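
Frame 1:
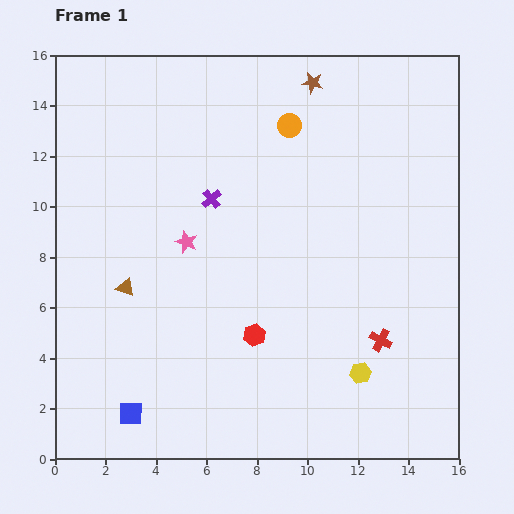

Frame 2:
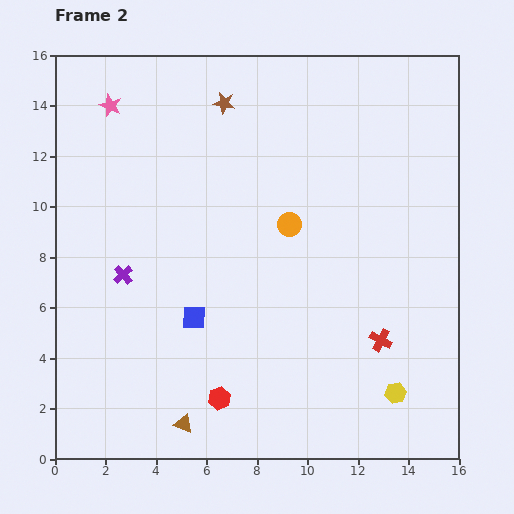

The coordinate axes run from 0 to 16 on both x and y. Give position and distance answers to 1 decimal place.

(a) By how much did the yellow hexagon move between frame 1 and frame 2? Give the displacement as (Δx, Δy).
(1.4, -0.8)

The yellow hexagon was at (12.1, 3.4) in frame 1 and (13.5, 2.6) in frame 2.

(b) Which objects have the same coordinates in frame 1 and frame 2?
the red cross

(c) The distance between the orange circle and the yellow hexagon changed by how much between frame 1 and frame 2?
-2.3

Distance in frame 1: 10.2. Distance in frame 2: 7.9.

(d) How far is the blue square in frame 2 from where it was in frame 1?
4.5

The blue square moved from (3.0, 1.8) to (5.5, 5.6), a distance of √(2.5² + 3.8²) ≈ 4.5.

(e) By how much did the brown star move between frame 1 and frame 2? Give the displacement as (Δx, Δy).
(-3.5, -0.8)

The brown star was at (10.2, 14.9) in frame 1 and (6.7, 14.1) in frame 2.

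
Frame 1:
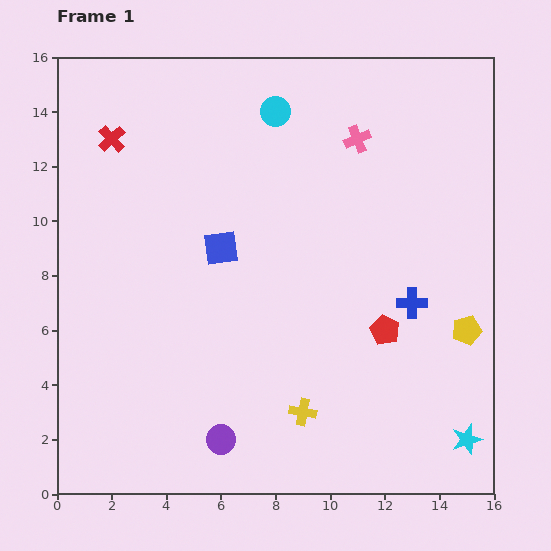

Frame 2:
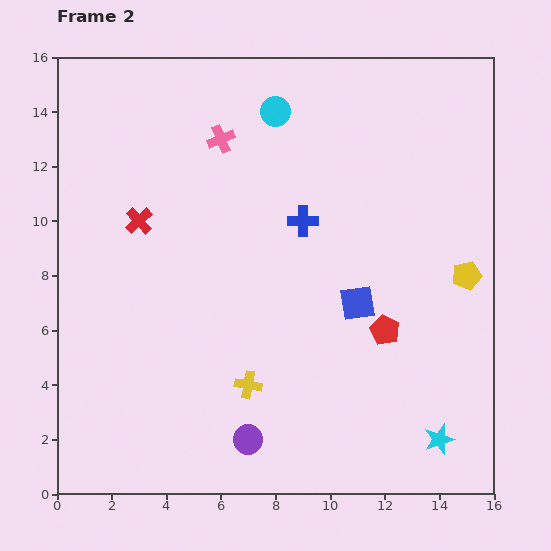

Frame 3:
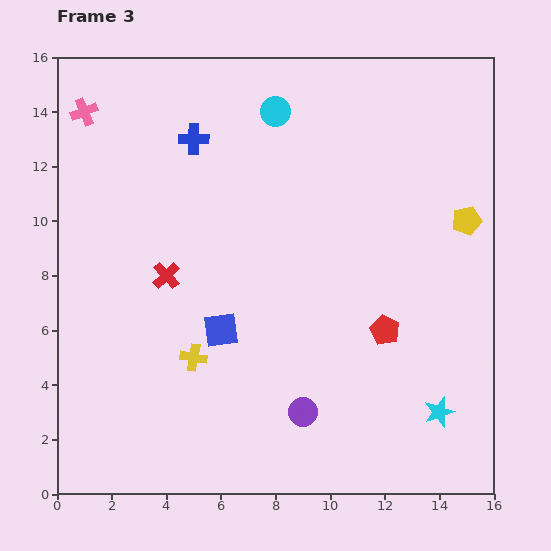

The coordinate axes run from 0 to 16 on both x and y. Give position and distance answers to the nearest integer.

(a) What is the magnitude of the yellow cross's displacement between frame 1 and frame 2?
2

The yellow cross moved from (9, 3) to (7, 4), a distance of √(2² + 1²) ≈ 2.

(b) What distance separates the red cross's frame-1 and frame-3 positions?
5

The red cross moved from (2, 13) to (4, 8), a distance of √(2² + 5²) ≈ 5.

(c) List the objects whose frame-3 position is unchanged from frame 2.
the cyan circle, the red pentagon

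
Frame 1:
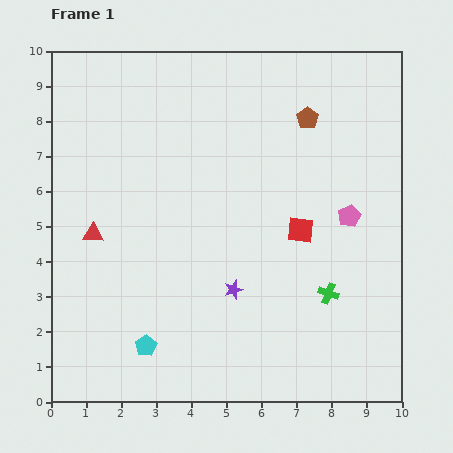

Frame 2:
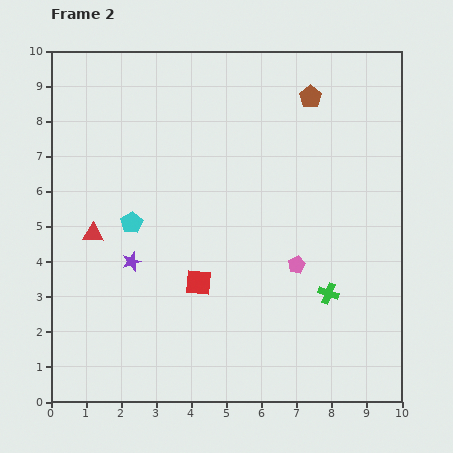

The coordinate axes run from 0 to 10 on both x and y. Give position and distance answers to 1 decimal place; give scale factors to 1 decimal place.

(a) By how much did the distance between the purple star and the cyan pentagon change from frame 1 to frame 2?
-1.9

Distance in frame 1: 3.0. Distance in frame 2: 1.1.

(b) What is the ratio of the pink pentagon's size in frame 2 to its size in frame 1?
0.8×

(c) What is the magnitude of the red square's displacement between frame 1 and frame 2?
3.3

The red square moved from (7.1, 4.9) to (4.2, 3.4), a distance of √(2.9² + 1.5²) ≈ 3.3.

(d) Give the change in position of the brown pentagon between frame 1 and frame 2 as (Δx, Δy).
(0.1, 0.6)

The brown pentagon was at (7.3, 8.1) in frame 1 and (7.4, 8.7) in frame 2.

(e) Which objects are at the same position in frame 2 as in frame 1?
the green cross, the red triangle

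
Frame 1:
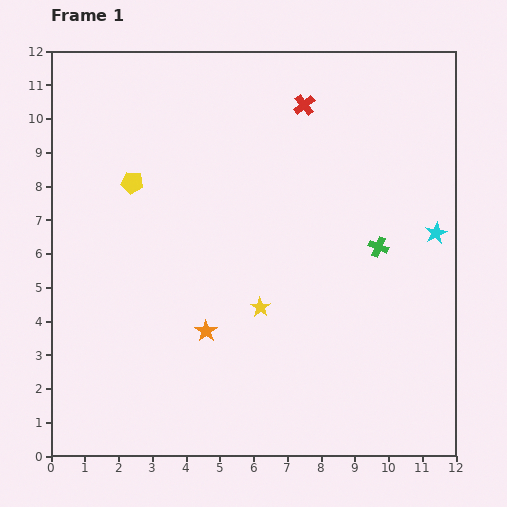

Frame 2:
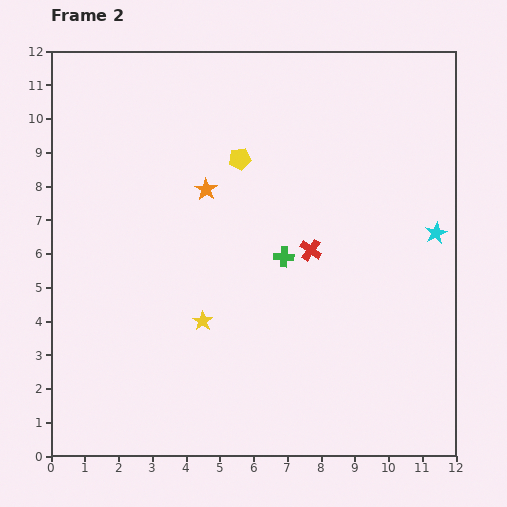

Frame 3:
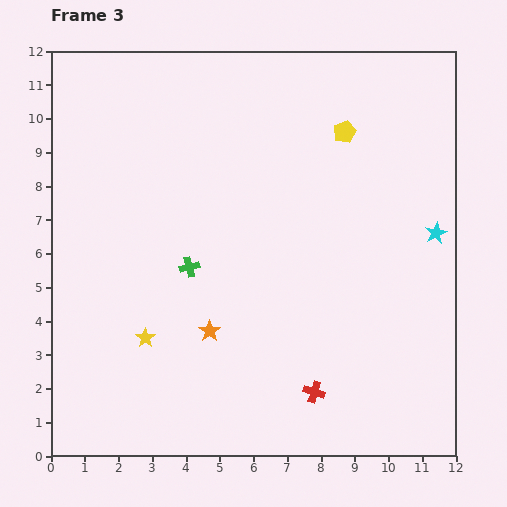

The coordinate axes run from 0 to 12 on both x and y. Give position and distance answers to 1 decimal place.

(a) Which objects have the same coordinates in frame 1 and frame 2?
the cyan star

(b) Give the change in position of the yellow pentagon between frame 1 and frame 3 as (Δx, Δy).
(6.3, 1.5)

The yellow pentagon was at (2.4, 8.1) in frame 1 and (8.7, 9.6) in frame 3.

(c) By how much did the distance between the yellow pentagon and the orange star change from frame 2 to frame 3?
+5.8

Distance in frame 2: 1.3. Distance in frame 3: 7.1.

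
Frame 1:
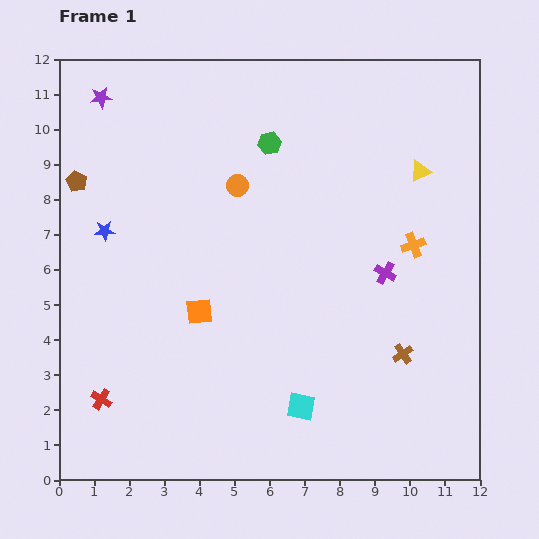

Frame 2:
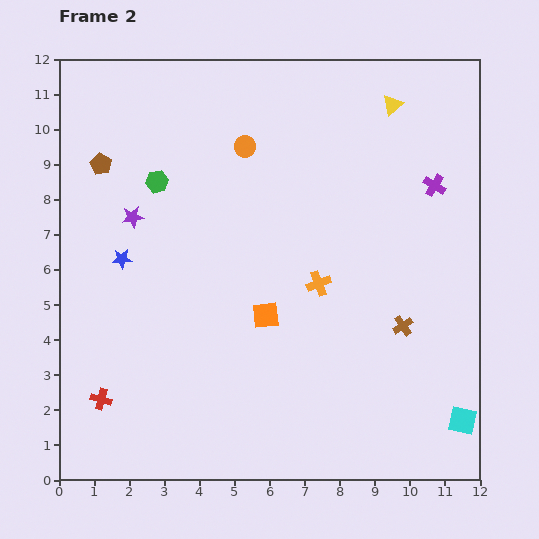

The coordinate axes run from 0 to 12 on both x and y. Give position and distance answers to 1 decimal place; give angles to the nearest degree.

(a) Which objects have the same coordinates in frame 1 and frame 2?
the red cross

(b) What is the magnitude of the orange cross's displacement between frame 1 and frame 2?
2.9

The orange cross moved from (10.1, 6.7) to (7.4, 5.6), a distance of √(2.7² + 1.1²) ≈ 2.9.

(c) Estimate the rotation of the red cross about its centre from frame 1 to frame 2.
16° counter-clockwise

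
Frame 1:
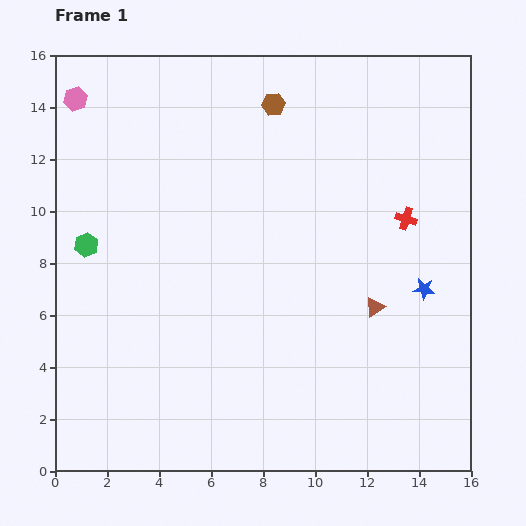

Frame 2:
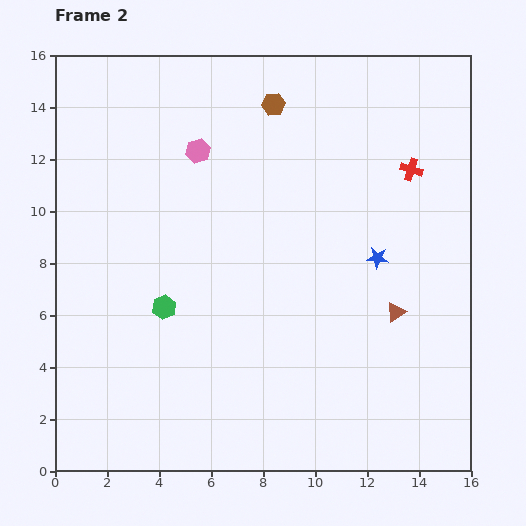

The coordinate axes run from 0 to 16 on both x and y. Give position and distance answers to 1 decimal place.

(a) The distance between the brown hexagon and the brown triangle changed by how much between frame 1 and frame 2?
+0.6

Distance in frame 1: 8.7. Distance in frame 2: 9.3.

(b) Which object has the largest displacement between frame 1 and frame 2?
the pink hexagon

(moved 5.1; next 3.8)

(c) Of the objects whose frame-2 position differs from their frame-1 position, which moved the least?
the brown triangle

(moved 0.8)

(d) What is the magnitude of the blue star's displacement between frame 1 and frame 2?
2.2

The blue star moved from (14.2, 7.0) to (12.4, 8.2), a distance of √(1.8² + 1.2²) ≈ 2.2.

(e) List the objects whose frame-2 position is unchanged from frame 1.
the brown hexagon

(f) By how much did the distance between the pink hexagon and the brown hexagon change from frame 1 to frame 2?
-4.2

Distance in frame 1: 7.6. Distance in frame 2: 3.4.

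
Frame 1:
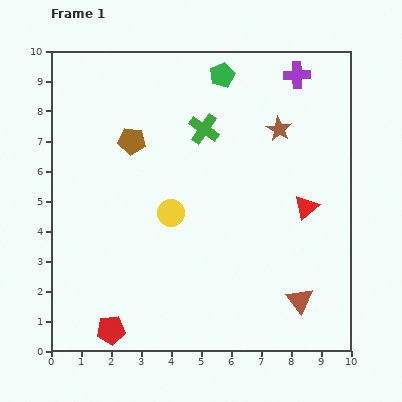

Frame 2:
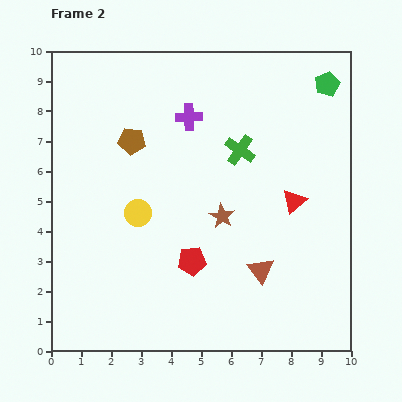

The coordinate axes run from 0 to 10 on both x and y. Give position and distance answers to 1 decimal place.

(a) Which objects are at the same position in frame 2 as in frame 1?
the brown pentagon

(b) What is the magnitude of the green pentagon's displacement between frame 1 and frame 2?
3.5

The green pentagon moved from (5.7, 9.2) to (9.2, 8.9), a distance of √(3.5² + 0.3²) ≈ 3.5.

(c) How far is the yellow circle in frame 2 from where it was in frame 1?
1.1

The yellow circle moved from (4.0, 4.6) to (2.9, 4.6), a distance of √(1.1² + 0.0²) ≈ 1.1.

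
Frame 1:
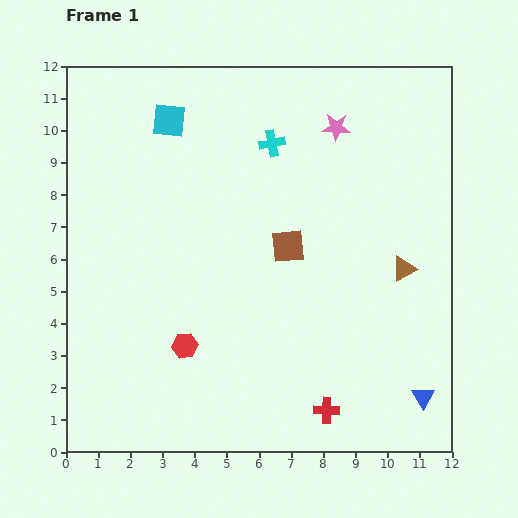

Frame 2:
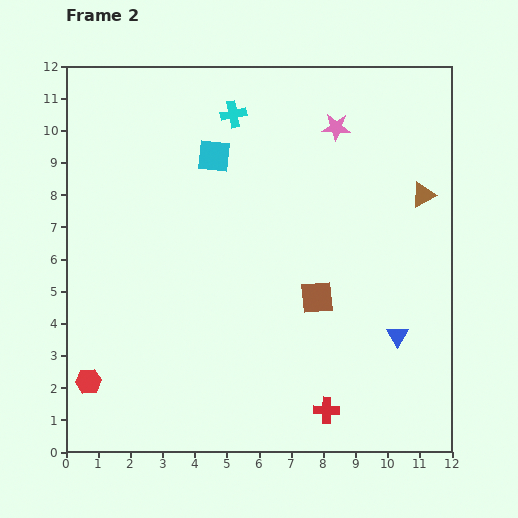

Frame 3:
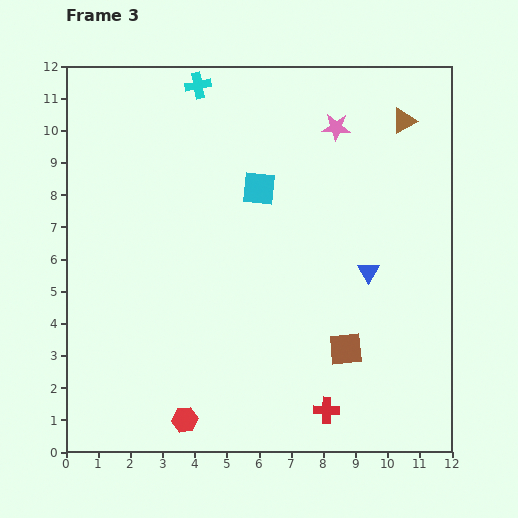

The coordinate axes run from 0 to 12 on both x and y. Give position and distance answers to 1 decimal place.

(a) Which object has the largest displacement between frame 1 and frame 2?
the red hexagon

(moved 3.2; next 2.4)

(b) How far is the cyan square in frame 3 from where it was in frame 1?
3.5

The cyan square moved from (3.2, 10.3) to (6.0, 8.2), a distance of √(2.8² + 2.1²) ≈ 3.5.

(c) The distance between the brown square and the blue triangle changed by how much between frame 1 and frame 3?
-3.8

Distance in frame 1: 6.3. Distance in frame 3: 2.5.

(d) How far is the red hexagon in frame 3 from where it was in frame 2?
3.2

The red hexagon moved from (0.7, 2.2) to (3.7, 1.0), a distance of √(3.0² + 1.2²) ≈ 3.2.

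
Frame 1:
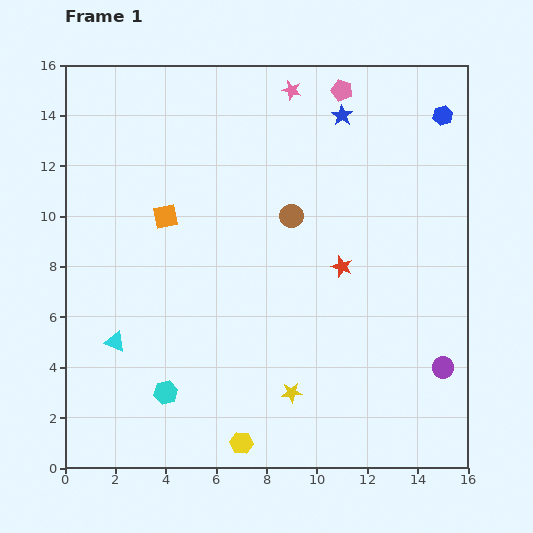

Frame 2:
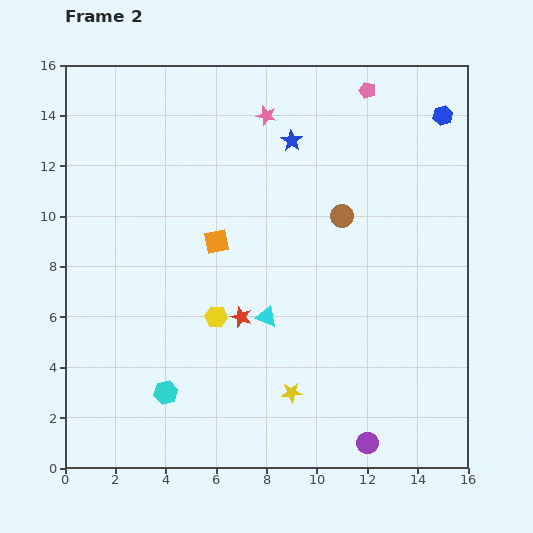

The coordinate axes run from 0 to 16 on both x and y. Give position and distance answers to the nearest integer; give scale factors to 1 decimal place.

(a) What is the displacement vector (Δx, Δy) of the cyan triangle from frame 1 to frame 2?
(6, 1)

The cyan triangle was at (2, 5) in frame 1 and (8, 6) in frame 2.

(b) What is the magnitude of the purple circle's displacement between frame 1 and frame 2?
4

The purple circle moved from (15, 4) to (12, 1), a distance of √(3² + 3²) ≈ 4.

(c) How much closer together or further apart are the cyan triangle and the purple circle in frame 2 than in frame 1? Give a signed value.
-7

Distance in frame 1: 13. Distance in frame 2: 6.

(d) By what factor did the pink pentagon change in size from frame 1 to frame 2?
0.8×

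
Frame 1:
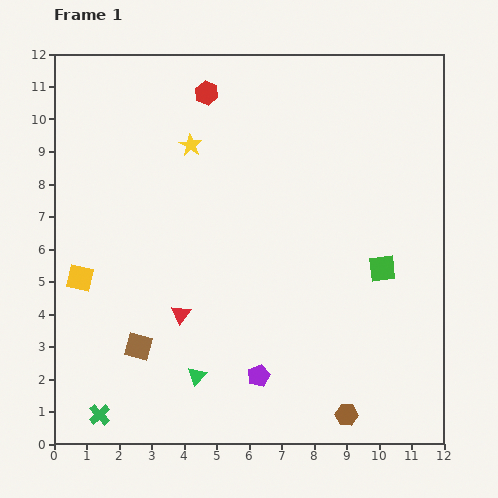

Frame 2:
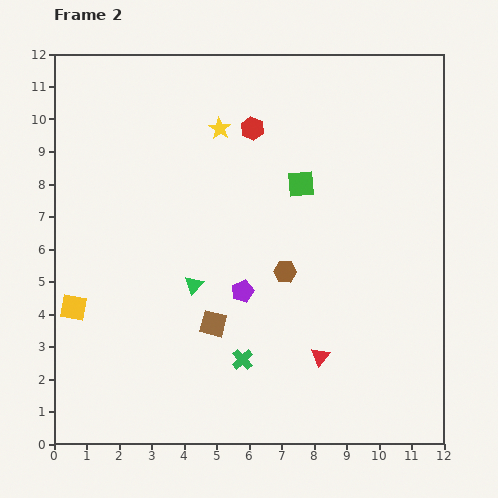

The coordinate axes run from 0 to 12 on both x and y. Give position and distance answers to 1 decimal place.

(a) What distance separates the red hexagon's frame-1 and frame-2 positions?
1.8

The red hexagon moved from (4.7, 10.8) to (6.1, 9.7), a distance of √(1.4² + 1.1²) ≈ 1.8.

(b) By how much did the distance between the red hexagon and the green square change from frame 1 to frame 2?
-5.3

Distance in frame 1: 7.6. Distance in frame 2: 2.3.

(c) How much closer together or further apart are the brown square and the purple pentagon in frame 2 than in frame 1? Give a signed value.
-2.5

Distance in frame 1: 3.8. Distance in frame 2: 1.3.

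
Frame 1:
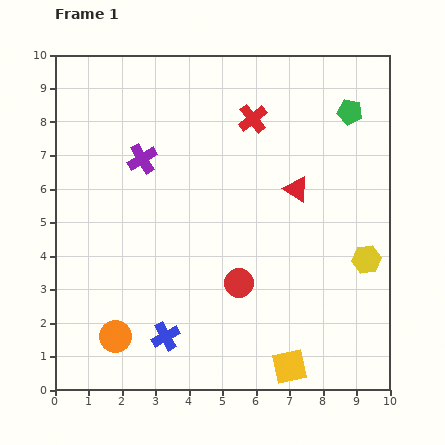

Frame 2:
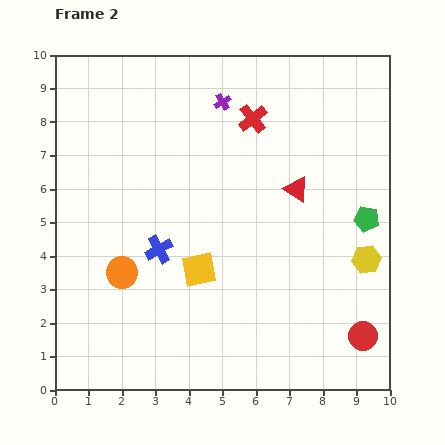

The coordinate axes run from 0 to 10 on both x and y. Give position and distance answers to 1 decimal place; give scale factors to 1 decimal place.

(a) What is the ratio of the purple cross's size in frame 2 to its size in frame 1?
0.6×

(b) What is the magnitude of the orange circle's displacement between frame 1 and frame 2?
1.9

The orange circle moved from (1.8, 1.6) to (2.0, 3.5), a distance of √(0.2² + 1.9²) ≈ 1.9.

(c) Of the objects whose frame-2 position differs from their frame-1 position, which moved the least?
the orange circle

(moved 1.9)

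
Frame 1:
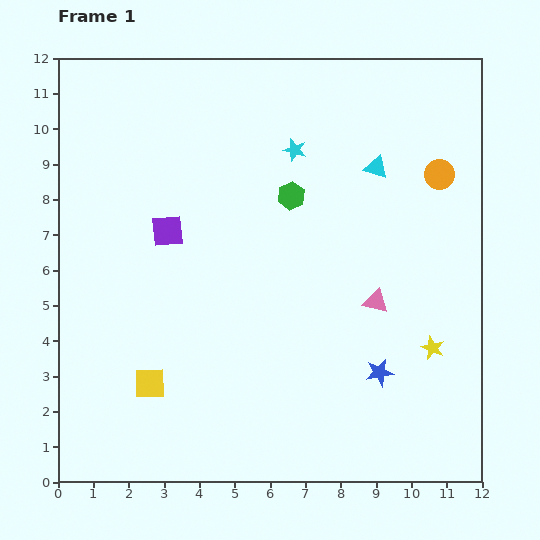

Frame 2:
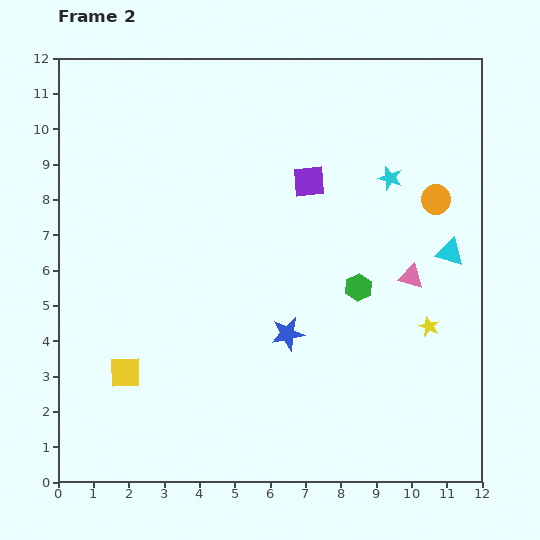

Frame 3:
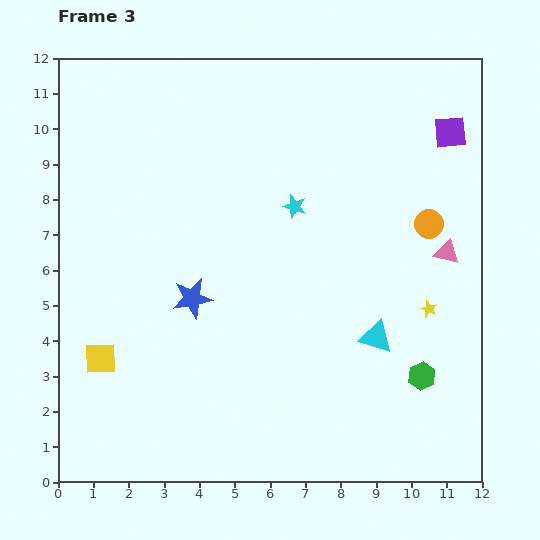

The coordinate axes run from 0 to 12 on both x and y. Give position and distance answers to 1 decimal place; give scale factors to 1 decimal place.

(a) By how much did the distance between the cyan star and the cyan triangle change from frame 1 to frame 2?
+0.3

Distance in frame 1: 2.4. Distance in frame 2: 2.7.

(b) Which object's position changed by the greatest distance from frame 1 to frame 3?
the purple square

(moved 8.5; next 6.3)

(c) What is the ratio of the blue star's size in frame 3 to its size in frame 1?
1.4×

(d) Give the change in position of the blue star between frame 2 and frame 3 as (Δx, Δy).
(-2.7, 1.0)

The blue star was at (6.5, 4.2) in frame 2 and (3.8, 5.2) in frame 3.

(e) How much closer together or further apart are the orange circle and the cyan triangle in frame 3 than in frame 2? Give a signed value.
+1.9

Distance in frame 2: 1.6. Distance in frame 3: 3.5.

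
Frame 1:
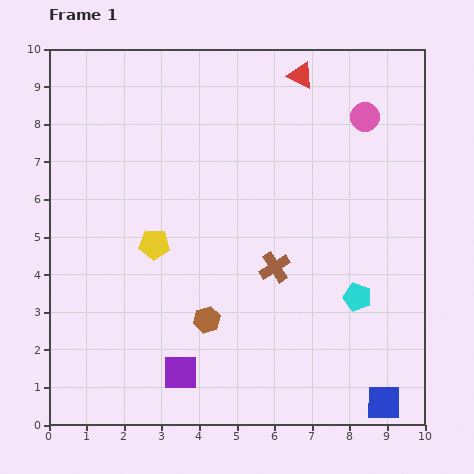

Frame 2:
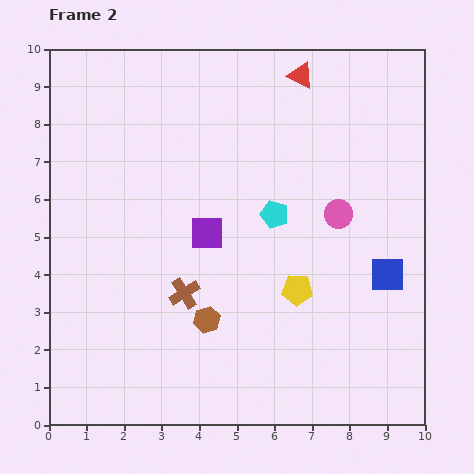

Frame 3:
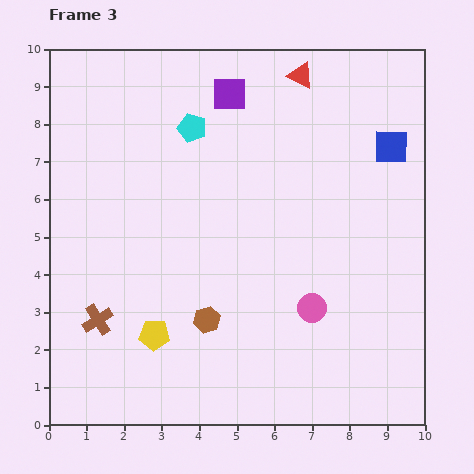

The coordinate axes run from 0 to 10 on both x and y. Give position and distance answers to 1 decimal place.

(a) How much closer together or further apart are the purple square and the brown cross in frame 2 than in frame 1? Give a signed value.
-2.1

Distance in frame 1: 3.8. Distance in frame 2: 1.7.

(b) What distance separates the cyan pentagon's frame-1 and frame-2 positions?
3.1

The cyan pentagon moved from (8.2, 3.4) to (6.0, 5.6), a distance of √(2.2² + 2.2²) ≈ 3.1.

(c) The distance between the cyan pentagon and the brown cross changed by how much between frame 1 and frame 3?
+3.4

Distance in frame 1: 2.3. Distance in frame 3: 5.7.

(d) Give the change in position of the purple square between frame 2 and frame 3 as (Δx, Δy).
(0.6, 3.7)

The purple square was at (4.2, 5.1) in frame 2 and (4.8, 8.8) in frame 3.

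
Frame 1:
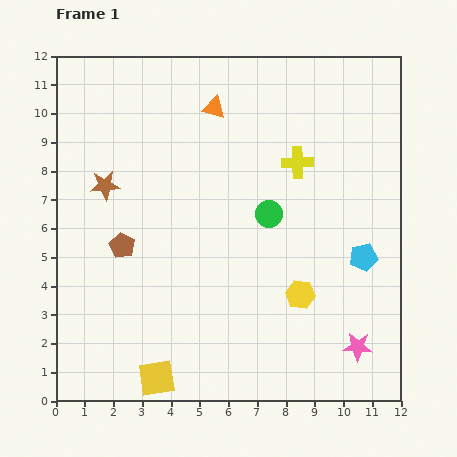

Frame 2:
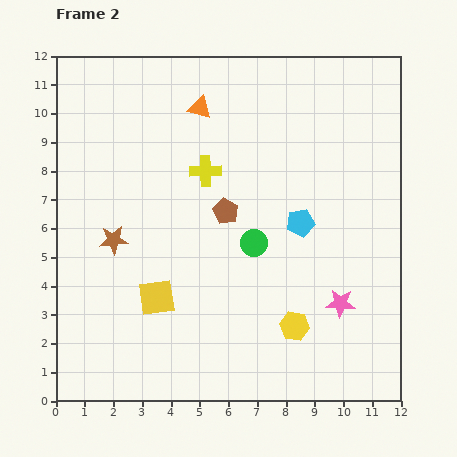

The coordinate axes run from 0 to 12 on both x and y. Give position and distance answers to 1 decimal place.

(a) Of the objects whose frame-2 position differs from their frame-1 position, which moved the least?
the orange triangle

(moved 0.5)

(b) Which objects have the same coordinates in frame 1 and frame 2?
none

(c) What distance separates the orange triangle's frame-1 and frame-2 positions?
0.5

The orange triangle moved from (5.5, 10.2) to (5.0, 10.2), a distance of √(0.5² + 0.0²) ≈ 0.5.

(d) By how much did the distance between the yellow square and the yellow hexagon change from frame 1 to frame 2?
-0.9

Distance in frame 1: 5.8. Distance in frame 2: 4.9.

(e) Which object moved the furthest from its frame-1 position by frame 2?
the brown pentagon

(moved 3.8; next 3.2)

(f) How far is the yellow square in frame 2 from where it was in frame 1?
2.8

The yellow square moved from (3.5, 0.8) to (3.5, 3.6), a distance of √(0.0² + 2.8²) ≈ 2.8.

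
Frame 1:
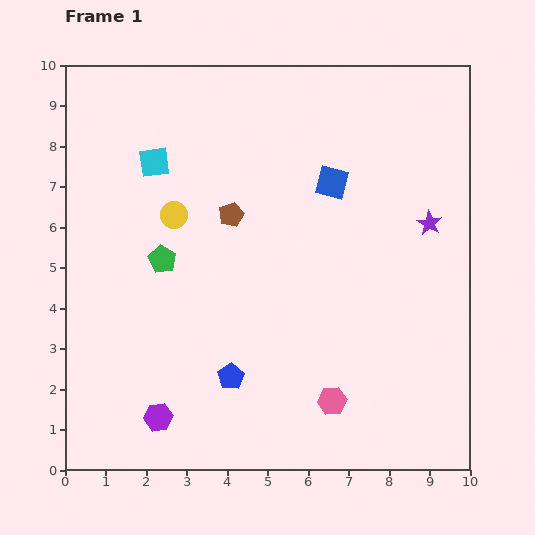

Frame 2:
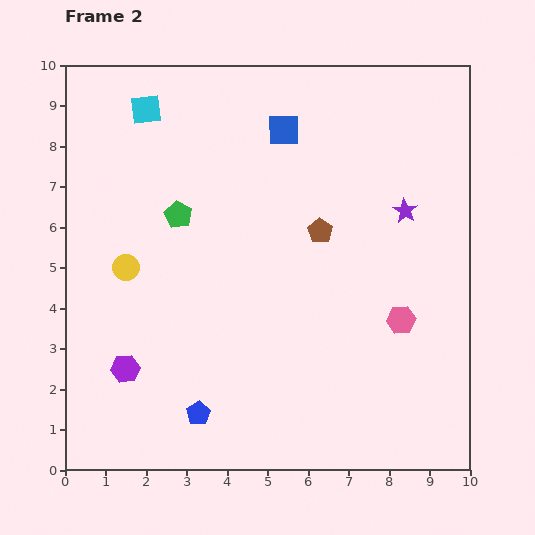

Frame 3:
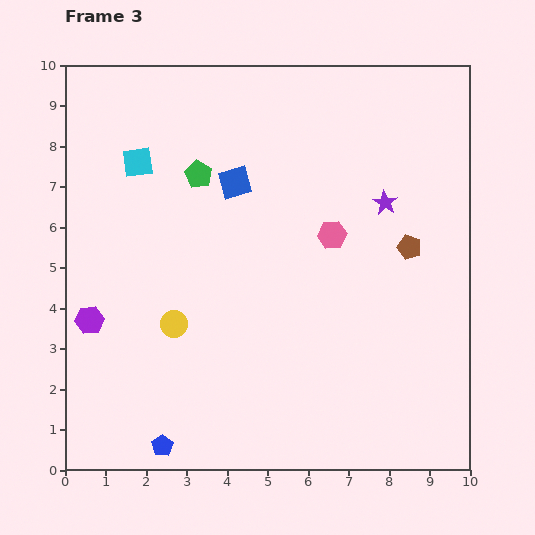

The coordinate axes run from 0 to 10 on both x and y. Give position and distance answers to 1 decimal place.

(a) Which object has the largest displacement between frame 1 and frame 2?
the pink hexagon

(moved 2.6; next 2.2)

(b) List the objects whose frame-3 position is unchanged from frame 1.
none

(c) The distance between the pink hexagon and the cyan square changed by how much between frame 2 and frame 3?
-3.1

Distance in frame 2: 8.2. Distance in frame 3: 5.1.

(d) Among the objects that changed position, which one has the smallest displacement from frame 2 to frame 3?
the purple star

(moved 0.5)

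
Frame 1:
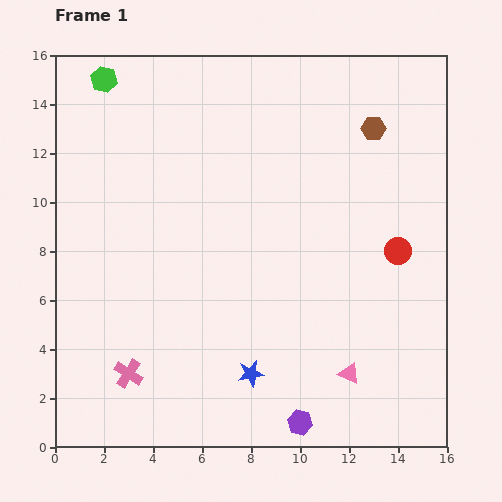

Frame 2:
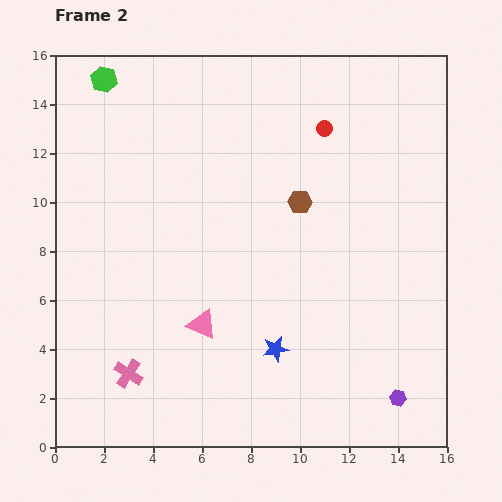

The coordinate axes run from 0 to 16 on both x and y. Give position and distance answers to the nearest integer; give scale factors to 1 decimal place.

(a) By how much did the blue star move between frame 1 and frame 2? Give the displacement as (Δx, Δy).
(1, 1)

The blue star was at (8, 3) in frame 1 and (9, 4) in frame 2.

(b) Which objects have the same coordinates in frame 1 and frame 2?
the pink cross, the green hexagon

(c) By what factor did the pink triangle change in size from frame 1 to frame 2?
1.4×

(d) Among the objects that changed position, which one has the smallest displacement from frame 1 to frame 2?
the blue star

(moved 1)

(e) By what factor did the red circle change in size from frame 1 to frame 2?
0.6×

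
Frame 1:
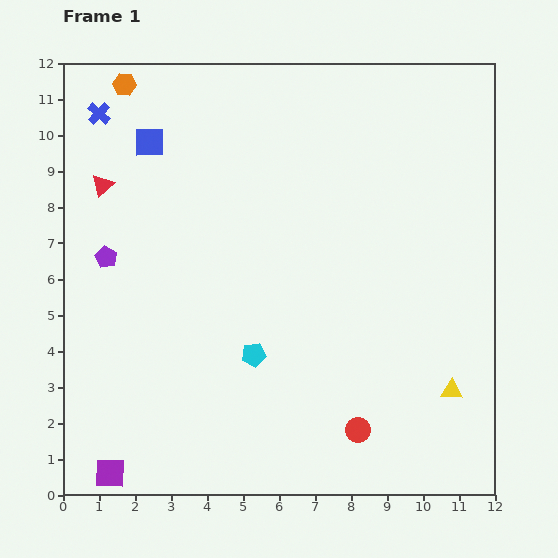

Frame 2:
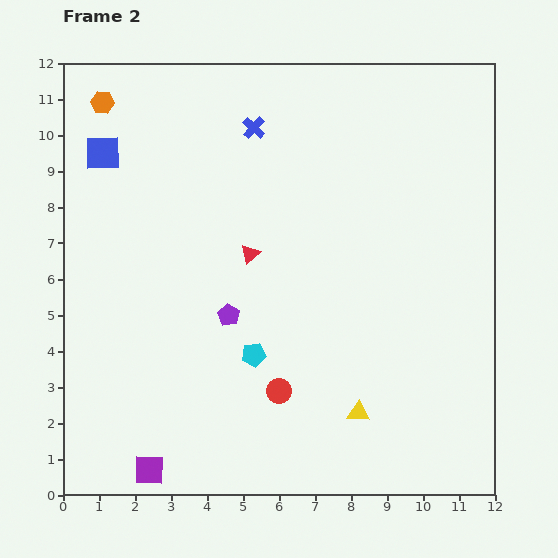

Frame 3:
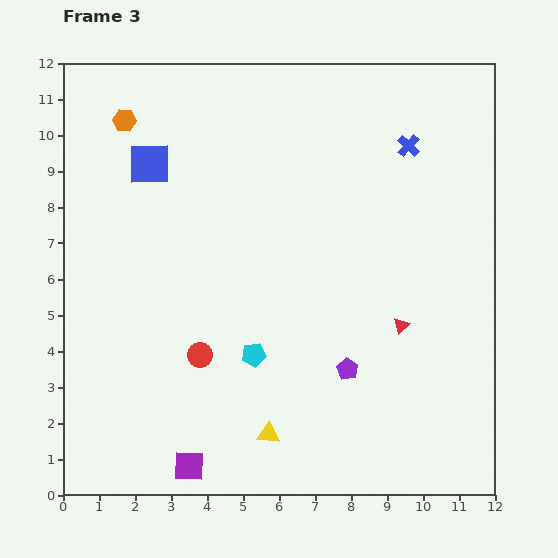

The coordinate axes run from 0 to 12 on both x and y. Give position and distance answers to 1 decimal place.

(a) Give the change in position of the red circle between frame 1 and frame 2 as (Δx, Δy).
(-2.2, 1.1)

The red circle was at (8.2, 1.8) in frame 1 and (6.0, 2.9) in frame 2.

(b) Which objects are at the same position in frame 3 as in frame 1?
the cyan pentagon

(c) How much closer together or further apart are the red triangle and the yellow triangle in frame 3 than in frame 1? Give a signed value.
-6.5

Distance in frame 1: 11.3. Distance in frame 3: 4.8.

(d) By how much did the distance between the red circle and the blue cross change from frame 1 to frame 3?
-3.2

Distance in frame 1: 11.4. Distance in frame 3: 8.2.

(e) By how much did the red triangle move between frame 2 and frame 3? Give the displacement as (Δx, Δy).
(4.2, -2.0)

The red triangle was at (5.2, 6.7) in frame 2 and (9.4, 4.7) in frame 3.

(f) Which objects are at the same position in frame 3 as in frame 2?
the cyan pentagon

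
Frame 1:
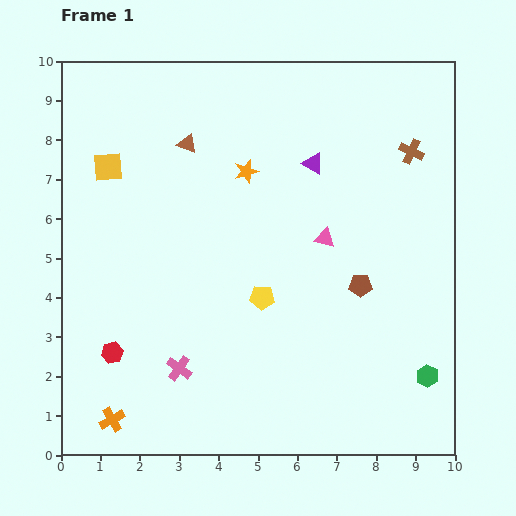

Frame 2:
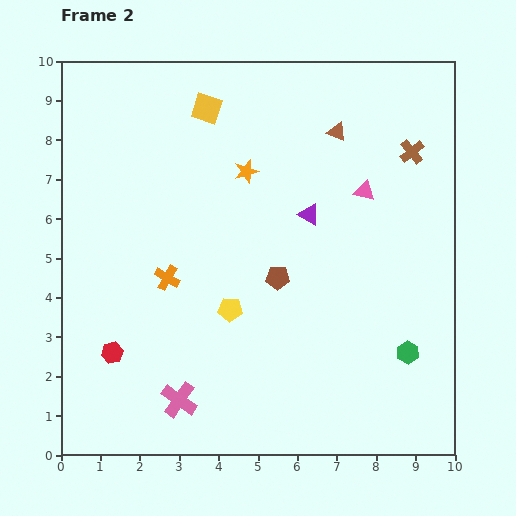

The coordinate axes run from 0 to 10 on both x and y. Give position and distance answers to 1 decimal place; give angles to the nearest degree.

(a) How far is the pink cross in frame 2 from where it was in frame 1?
0.8

The pink cross moved from (3.0, 2.2) to (3.0, 1.4), a distance of √(0.0² + 0.8²) ≈ 0.8.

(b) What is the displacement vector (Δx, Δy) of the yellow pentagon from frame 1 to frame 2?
(-0.8, -0.3)

The yellow pentagon was at (5.1, 4.0) in frame 1 and (4.3, 3.7) in frame 2.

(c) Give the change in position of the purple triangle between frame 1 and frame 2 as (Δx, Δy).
(-0.1, -1.3)

The purple triangle was at (6.4, 7.4) in frame 1 and (6.3, 6.1) in frame 2.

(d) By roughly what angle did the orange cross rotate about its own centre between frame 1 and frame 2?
31° counter-clockwise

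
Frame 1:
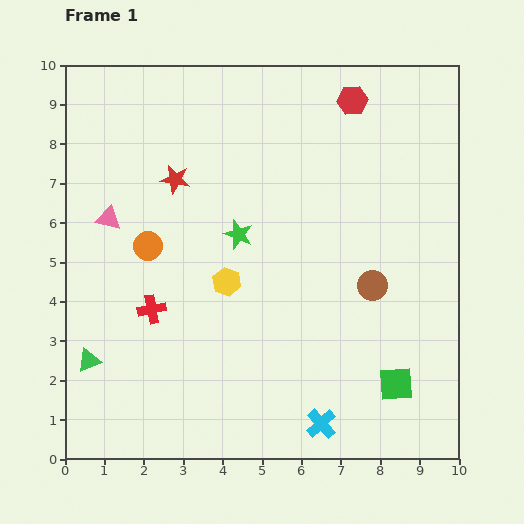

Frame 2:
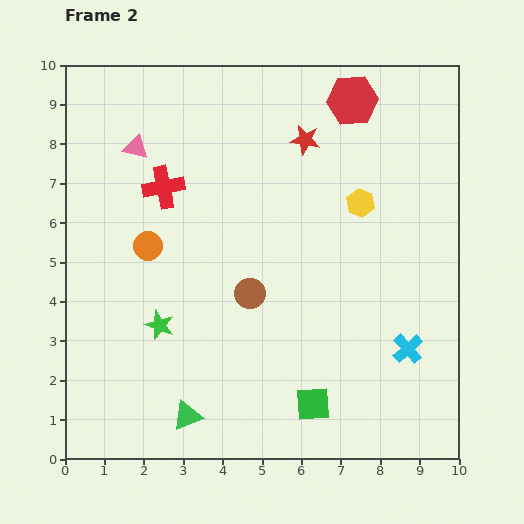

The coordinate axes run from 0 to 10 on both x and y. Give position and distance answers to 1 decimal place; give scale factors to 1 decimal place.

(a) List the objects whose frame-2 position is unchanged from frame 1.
the red hexagon, the orange circle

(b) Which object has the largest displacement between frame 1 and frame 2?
the yellow hexagon

(moved 3.9; next 3.4)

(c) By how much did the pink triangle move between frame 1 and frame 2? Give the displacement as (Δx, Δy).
(0.7, 1.8)

The pink triangle was at (1.1, 6.1) in frame 1 and (1.8, 7.9) in frame 2.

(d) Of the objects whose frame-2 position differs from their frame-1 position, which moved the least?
the pink triangle

(moved 1.9)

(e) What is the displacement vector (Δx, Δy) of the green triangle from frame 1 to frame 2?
(2.5, -1.4)

The green triangle was at (0.6, 2.5) in frame 1 and (3.1, 1.1) in frame 2.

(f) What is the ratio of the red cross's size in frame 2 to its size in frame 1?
1.5×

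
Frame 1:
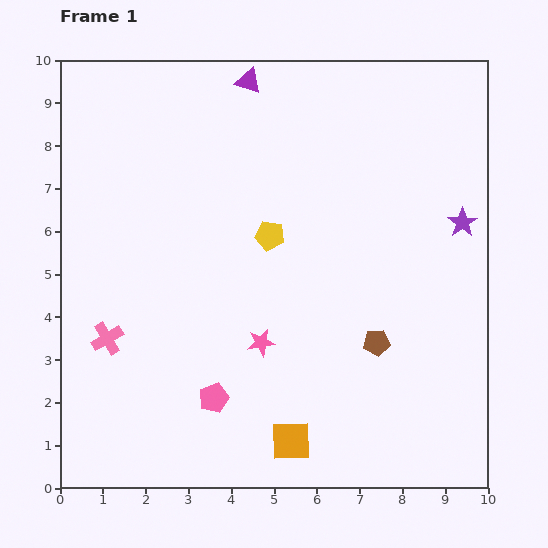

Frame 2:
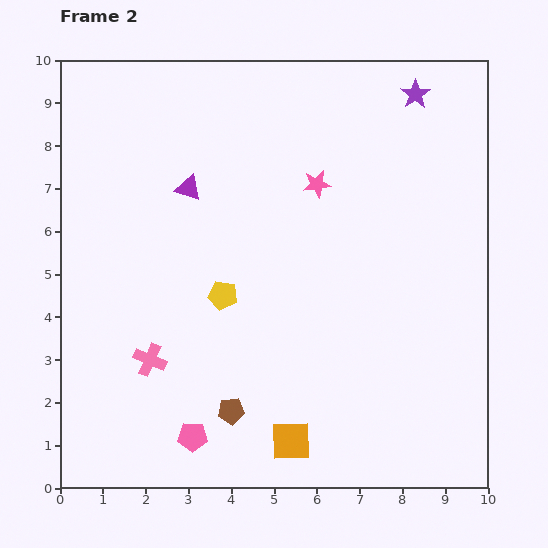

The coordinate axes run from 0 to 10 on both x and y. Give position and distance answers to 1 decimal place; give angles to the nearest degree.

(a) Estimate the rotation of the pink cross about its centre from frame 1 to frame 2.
37° counter-clockwise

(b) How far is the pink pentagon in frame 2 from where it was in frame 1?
1.0

The pink pentagon moved from (3.6, 2.1) to (3.1, 1.2), a distance of √(0.5² + 0.9²) ≈ 1.0.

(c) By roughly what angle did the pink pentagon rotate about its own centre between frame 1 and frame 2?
22° clockwise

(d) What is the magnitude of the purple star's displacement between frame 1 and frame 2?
3.2

The purple star moved from (9.4, 6.2) to (8.3, 9.2), a distance of √(1.1² + 3.0²) ≈ 3.2.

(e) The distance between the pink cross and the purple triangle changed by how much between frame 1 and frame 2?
-2.7

Distance in frame 1: 6.8. Distance in frame 2: 4.1.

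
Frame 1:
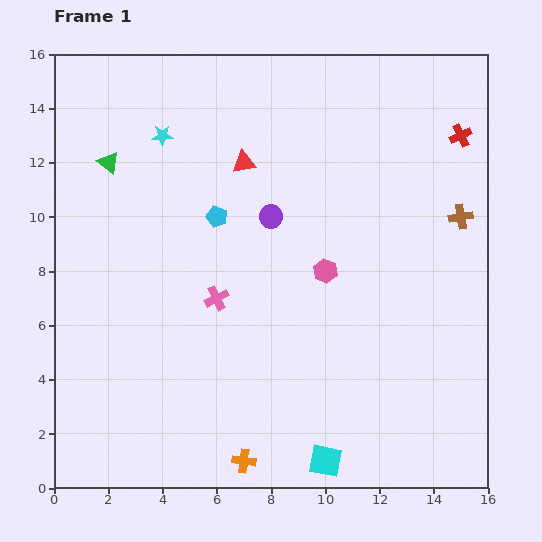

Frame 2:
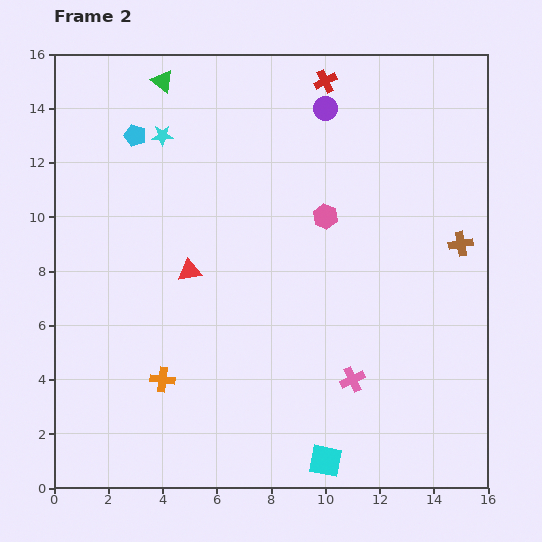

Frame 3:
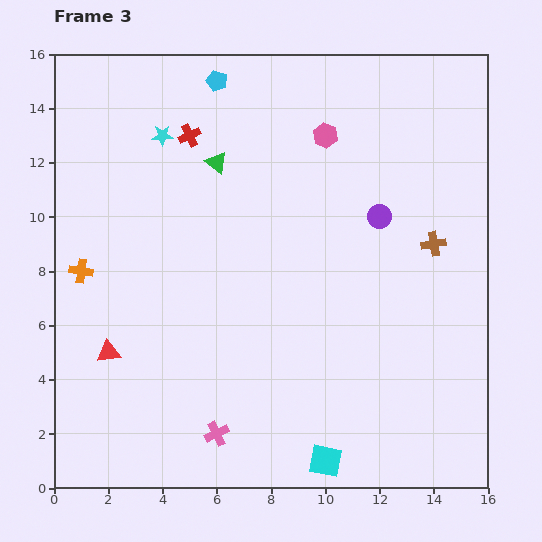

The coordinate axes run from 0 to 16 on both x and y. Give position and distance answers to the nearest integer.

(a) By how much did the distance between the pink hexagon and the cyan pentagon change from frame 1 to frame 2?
+4

Distance in frame 1: 4. Distance in frame 2: 8.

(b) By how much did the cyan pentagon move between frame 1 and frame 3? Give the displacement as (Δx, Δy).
(0, 5)

The cyan pentagon was at (6, 10) in frame 1 and (6, 15) in frame 3.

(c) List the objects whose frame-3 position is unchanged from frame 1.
the cyan star, the cyan square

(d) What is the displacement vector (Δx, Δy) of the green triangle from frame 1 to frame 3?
(4, 0)

The green triangle was at (2, 12) in frame 1 and (6, 12) in frame 3.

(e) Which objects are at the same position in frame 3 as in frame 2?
the cyan star, the cyan square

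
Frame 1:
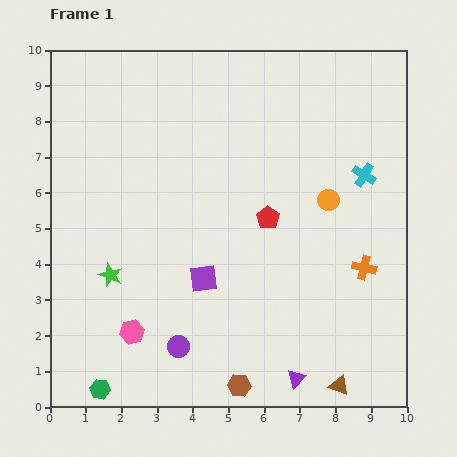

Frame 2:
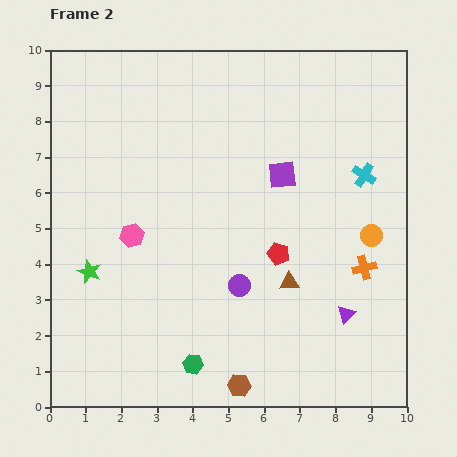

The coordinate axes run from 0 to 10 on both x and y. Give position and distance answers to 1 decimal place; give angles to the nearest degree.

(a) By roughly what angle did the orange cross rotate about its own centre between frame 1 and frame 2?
27° counter-clockwise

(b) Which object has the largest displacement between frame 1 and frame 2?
the purple square

(moved 3.6; next 3.2)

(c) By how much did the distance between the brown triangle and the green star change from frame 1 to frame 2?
-1.5

Distance in frame 1: 7.1. Distance in frame 2: 5.6.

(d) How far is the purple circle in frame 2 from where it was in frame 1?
2.4

The purple circle moved from (3.6, 1.7) to (5.3, 3.4), a distance of √(1.7² + 1.7²) ≈ 2.4.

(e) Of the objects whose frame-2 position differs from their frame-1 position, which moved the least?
the green star

(moved 0.6)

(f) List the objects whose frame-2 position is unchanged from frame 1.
the brown hexagon, the cyan cross, the orange cross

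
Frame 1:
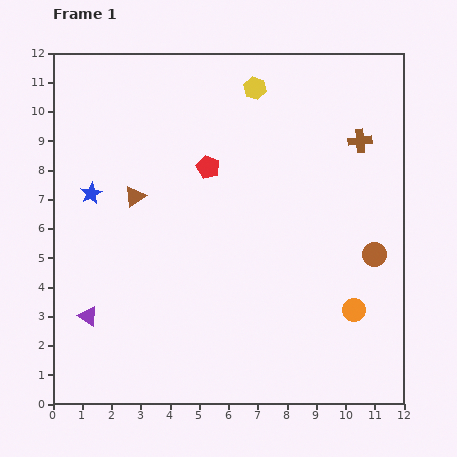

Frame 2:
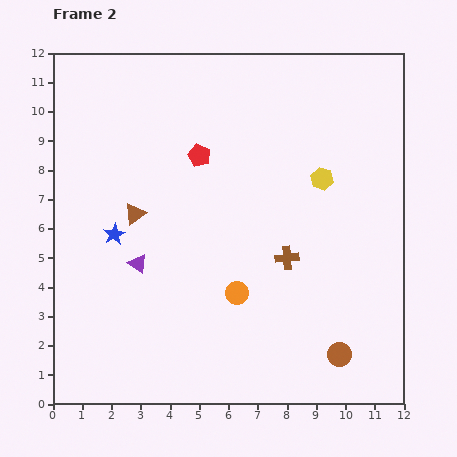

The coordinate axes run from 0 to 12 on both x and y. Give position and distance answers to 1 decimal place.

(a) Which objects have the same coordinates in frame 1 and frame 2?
none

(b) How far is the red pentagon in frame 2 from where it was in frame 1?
0.5

The red pentagon moved from (5.3, 8.1) to (5.0, 8.5), a distance of √(0.3² + 0.4²) ≈ 0.5.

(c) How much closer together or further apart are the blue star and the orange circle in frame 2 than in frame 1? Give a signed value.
-5.1

Distance in frame 1: 9.8. Distance in frame 2: 4.7.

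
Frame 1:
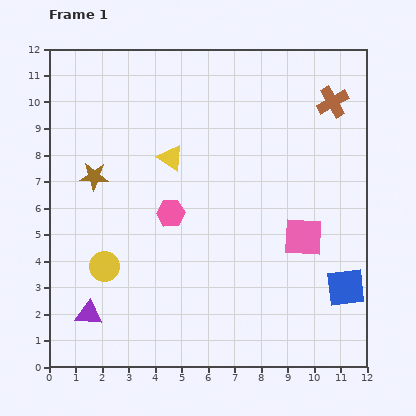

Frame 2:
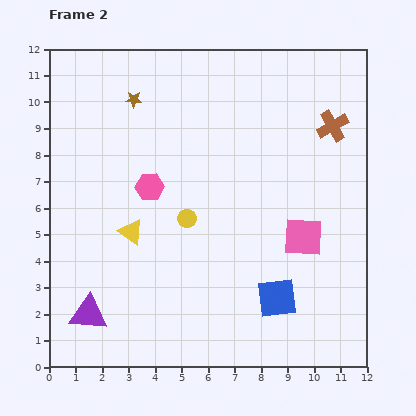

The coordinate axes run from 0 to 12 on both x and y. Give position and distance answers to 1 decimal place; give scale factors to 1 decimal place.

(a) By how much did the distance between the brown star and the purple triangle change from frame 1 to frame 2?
+3.1

Distance in frame 1: 5.2. Distance in frame 2: 8.3.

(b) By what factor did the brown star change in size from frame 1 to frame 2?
0.6×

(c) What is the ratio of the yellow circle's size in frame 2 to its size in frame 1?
0.6×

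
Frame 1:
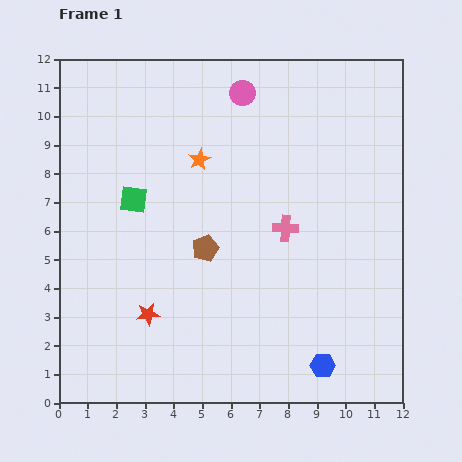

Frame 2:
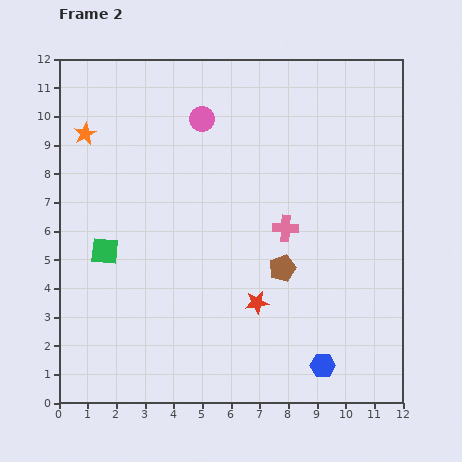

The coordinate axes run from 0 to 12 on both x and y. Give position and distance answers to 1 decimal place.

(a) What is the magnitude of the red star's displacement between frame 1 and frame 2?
3.8

The red star moved from (3.1, 3.1) to (6.9, 3.5), a distance of √(3.8² + 0.4²) ≈ 3.8.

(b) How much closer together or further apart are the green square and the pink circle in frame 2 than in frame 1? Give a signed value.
+0.4

Distance in frame 1: 5.3. Distance in frame 2: 5.7.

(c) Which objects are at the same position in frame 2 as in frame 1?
the blue hexagon, the pink cross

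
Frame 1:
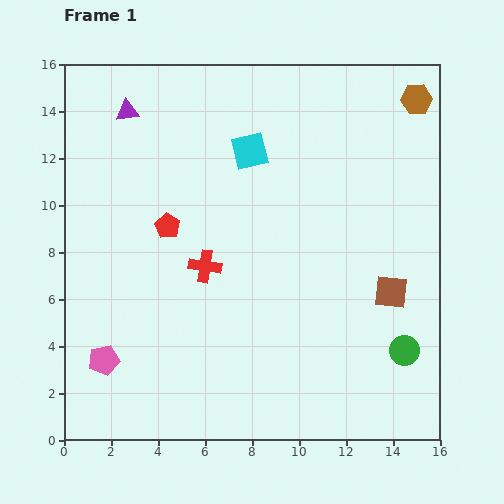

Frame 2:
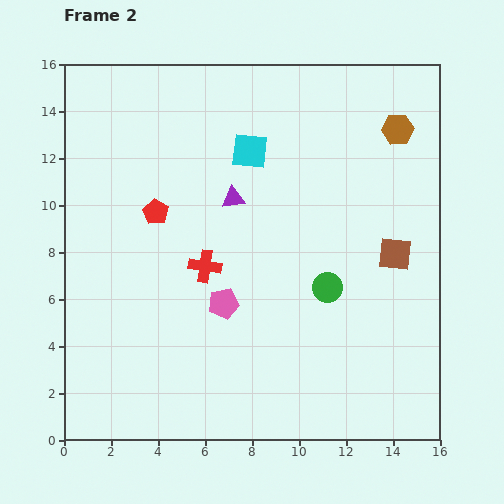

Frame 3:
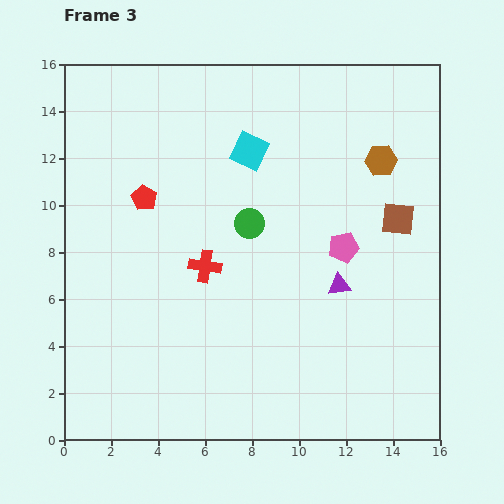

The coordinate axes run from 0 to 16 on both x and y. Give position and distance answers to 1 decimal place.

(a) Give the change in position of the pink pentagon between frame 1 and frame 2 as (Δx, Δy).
(5.1, 2.4)

The pink pentagon was at (1.7, 3.4) in frame 1 and (6.8, 5.8) in frame 2.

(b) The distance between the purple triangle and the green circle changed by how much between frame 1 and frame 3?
-11.0

Distance in frame 1: 15.6. Distance in frame 3: 4.6.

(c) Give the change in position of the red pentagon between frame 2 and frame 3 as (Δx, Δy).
(-0.5, 0.6)

The red pentagon was at (3.9, 9.7) in frame 2 and (3.4, 10.3) in frame 3.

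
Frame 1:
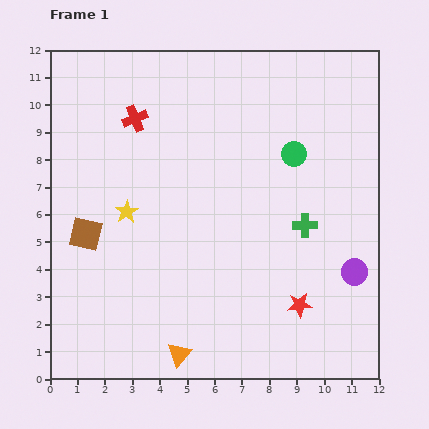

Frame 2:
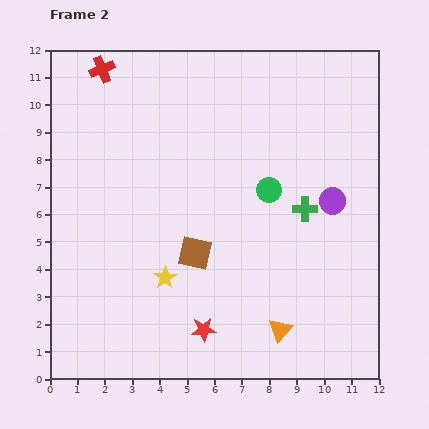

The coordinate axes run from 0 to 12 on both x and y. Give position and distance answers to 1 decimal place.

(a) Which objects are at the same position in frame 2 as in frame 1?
none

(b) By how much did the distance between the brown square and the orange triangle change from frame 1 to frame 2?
-1.4

Distance in frame 1: 5.6. Distance in frame 2: 4.2.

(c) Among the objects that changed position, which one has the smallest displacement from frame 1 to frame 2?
the green cross

(moved 0.6)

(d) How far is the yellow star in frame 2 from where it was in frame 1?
2.8

The yellow star moved from (2.8, 6.1) to (4.2, 3.7), a distance of √(1.4² + 2.4²) ≈ 2.8.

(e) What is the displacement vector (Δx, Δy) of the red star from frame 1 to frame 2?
(-3.5, -0.9)

The red star was at (9.1, 2.7) in frame 1 and (5.6, 1.8) in frame 2.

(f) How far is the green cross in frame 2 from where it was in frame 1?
0.6

The green cross moved from (9.3, 5.6) to (9.3, 6.2), a distance of √(0.0² + 0.6²) ≈ 0.6.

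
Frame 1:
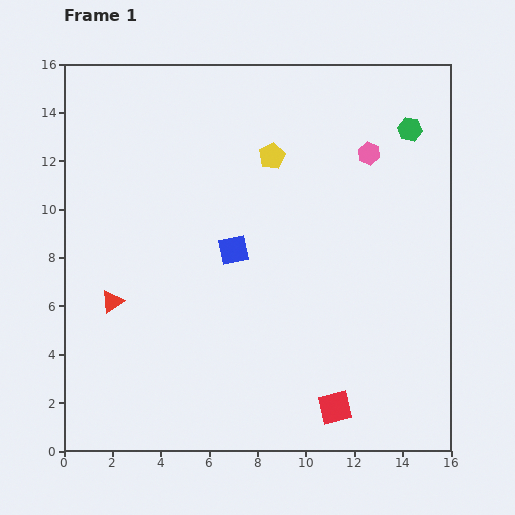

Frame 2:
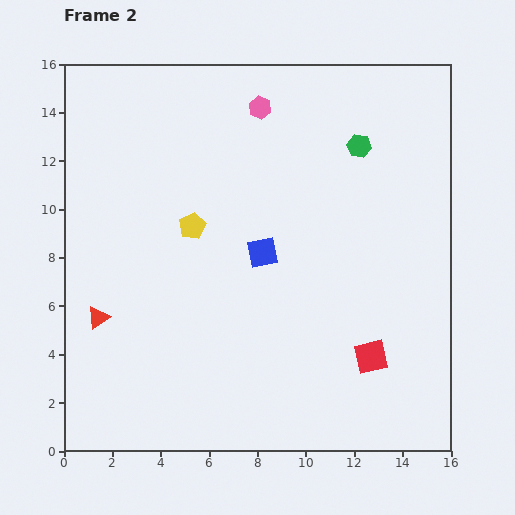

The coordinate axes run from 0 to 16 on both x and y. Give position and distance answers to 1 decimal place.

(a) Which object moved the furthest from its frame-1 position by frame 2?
the pink hexagon

(moved 4.9; next 4.4)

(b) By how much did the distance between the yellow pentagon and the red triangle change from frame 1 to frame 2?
-3.5

Distance in frame 1: 8.9. Distance in frame 2: 5.4.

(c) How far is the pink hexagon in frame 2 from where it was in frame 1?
4.9

The pink hexagon moved from (12.6, 12.3) to (8.1, 14.2), a distance of √(4.5² + 1.9²) ≈ 4.9.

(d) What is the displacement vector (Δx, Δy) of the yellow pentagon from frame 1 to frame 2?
(-3.3, -2.9)

The yellow pentagon was at (8.6, 12.2) in frame 1 and (5.3, 9.3) in frame 2.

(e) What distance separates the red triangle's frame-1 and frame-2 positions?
0.9

The red triangle moved from (2.0, 6.2) to (1.4, 5.5), a distance of √(0.6² + 0.7²) ≈ 0.9.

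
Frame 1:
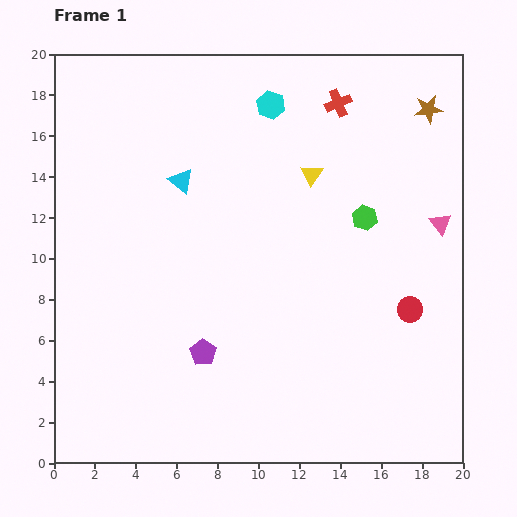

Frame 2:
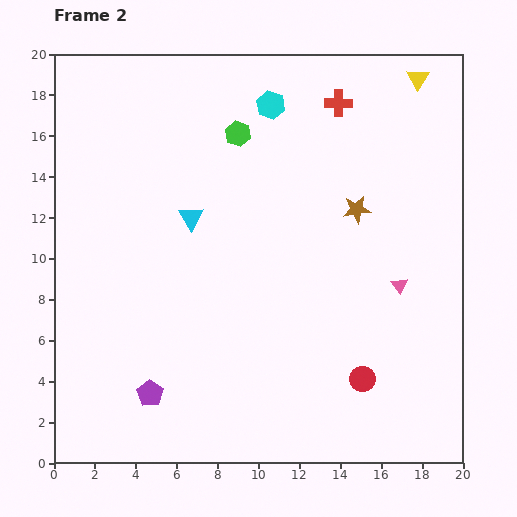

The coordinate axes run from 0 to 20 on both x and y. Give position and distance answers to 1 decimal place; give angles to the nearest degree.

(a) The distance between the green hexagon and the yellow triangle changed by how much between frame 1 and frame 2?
+5.9

Distance in frame 1: 3.3. Distance in frame 2: 9.2.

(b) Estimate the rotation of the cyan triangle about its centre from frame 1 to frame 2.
19° clockwise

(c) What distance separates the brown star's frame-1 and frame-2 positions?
6.0

The brown star moved from (18.3, 17.3) to (14.8, 12.4), a distance of √(3.5² + 4.9²) ≈ 6.0.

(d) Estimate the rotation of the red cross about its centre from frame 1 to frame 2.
23° clockwise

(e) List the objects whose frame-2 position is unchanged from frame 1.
the cyan hexagon, the red cross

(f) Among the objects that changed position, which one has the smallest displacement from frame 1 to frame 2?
the cyan triangle

(moved 1.9)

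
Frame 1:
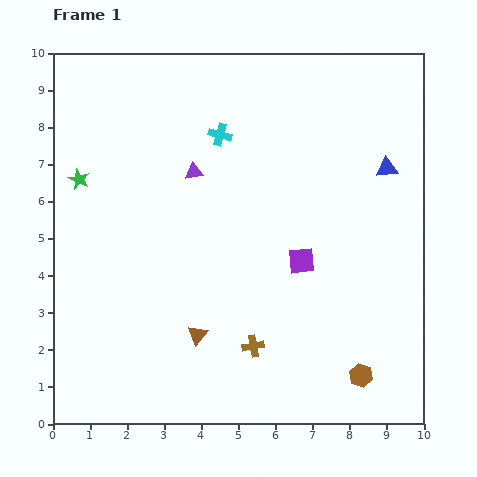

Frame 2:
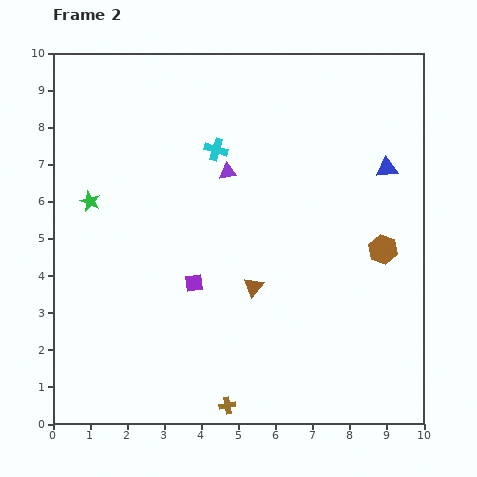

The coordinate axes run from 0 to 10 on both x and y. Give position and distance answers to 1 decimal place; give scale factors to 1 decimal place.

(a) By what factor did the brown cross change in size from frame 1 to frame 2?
0.7×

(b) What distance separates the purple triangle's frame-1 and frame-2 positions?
0.9

The purple triangle moved from (3.8, 6.8) to (4.7, 6.8), a distance of √(0.9² + 0.0²) ≈ 0.9.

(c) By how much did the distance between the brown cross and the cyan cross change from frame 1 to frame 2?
+1.1

Distance in frame 1: 5.8. Distance in frame 2: 6.9.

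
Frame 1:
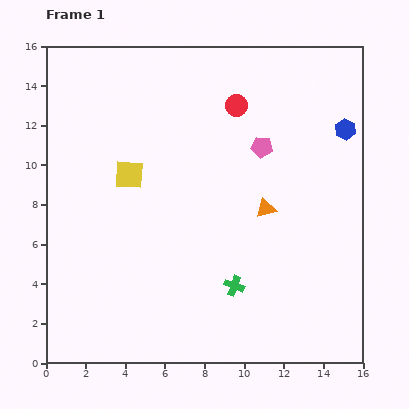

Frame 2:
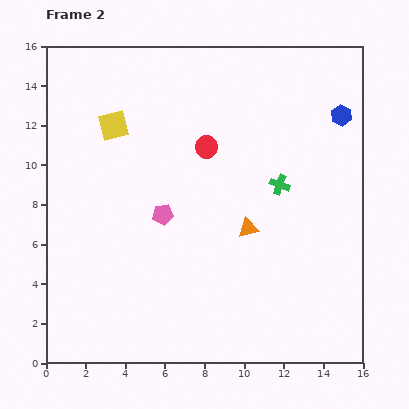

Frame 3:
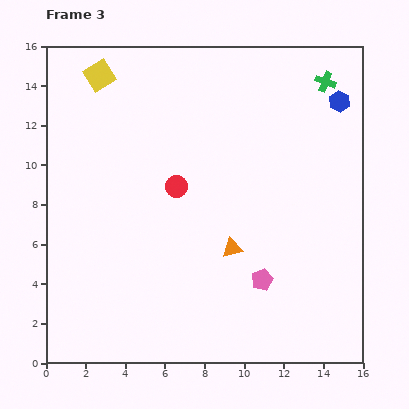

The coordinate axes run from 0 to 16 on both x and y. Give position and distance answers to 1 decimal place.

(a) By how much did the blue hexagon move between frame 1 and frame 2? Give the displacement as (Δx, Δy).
(-0.2, 0.7)

The blue hexagon was at (15.1, 11.8) in frame 1 and (14.9, 12.5) in frame 2.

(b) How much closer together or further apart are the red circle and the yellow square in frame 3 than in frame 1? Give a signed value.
+0.4

Distance in frame 1: 6.4. Distance in frame 3: 6.8.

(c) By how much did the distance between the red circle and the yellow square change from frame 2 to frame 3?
+2.0

Distance in frame 2: 4.8. Distance in frame 3: 6.8.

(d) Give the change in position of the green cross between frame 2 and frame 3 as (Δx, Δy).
(2.3, 5.2)

The green cross was at (11.8, 9.0) in frame 2 and (14.1, 14.2) in frame 3.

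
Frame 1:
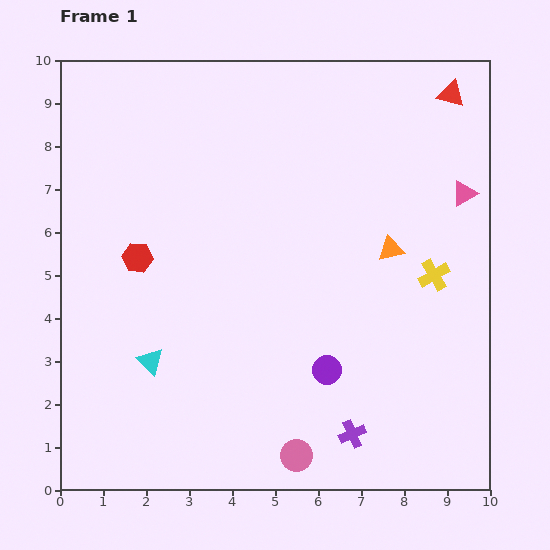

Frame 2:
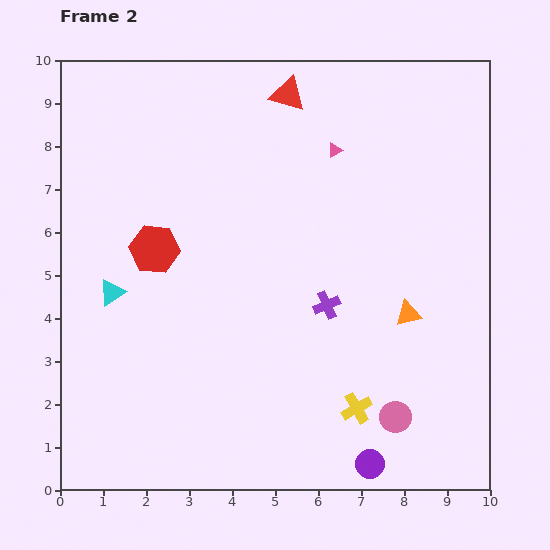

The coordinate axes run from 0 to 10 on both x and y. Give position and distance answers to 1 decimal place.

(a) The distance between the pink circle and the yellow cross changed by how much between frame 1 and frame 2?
-4.4

Distance in frame 1: 5.3. Distance in frame 2: 0.9.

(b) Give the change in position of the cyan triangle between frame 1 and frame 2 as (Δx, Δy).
(-0.9, 1.6)

The cyan triangle was at (2.1, 3.0) in frame 1 and (1.2, 4.6) in frame 2.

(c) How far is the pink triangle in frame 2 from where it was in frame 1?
3.2

The pink triangle moved from (9.4, 6.9) to (6.4, 7.9), a distance of √(3.0² + 1.0²) ≈ 3.2.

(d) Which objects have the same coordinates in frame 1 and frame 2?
none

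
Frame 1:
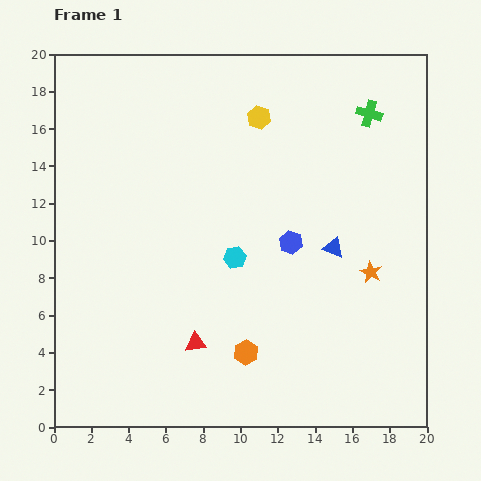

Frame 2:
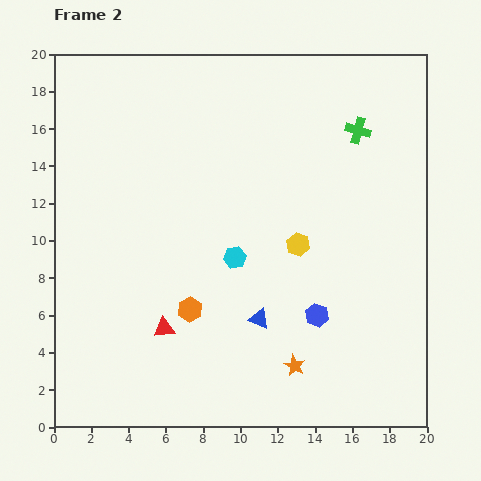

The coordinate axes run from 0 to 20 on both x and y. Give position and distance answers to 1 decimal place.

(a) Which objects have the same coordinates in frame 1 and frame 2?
the cyan hexagon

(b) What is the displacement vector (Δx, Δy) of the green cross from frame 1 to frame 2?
(-0.6, -0.9)

The green cross was at (16.9, 16.8) in frame 1 and (16.3, 15.9) in frame 2.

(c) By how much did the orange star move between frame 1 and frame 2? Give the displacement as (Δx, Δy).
(-4.1, -5.0)

The orange star was at (17.0, 8.3) in frame 1 and (12.9, 3.3) in frame 2.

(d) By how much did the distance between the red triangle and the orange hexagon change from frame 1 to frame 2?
-1.0

Distance in frame 1: 2.7. Distance in frame 2: 1.7.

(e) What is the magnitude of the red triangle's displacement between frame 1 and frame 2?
1.9

The red triangle moved from (7.6, 4.5) to (5.9, 5.3), a distance of √(1.7² + 0.8²) ≈ 1.9.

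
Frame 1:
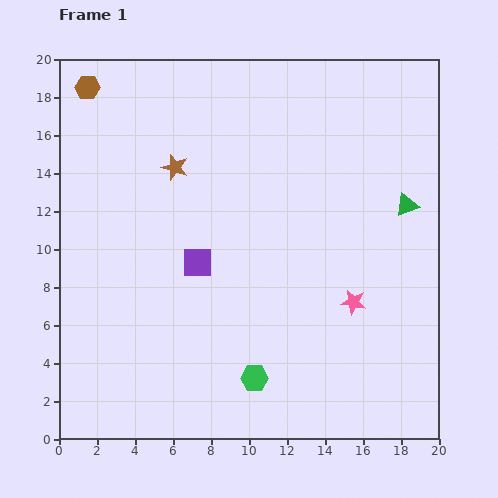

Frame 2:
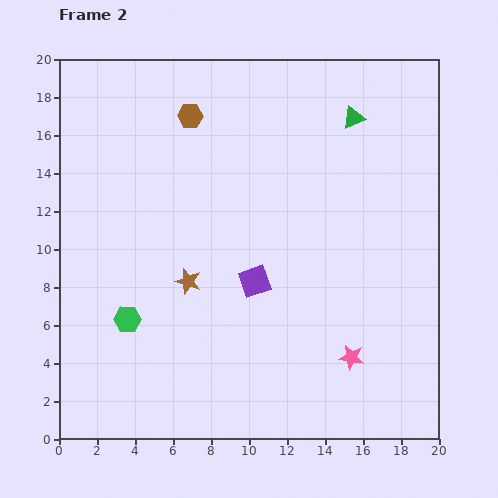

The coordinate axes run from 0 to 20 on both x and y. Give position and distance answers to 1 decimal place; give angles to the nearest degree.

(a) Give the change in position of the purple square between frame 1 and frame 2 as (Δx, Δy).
(3.0, -1.0)

The purple square was at (7.3, 9.3) in frame 1 and (10.3, 8.3) in frame 2.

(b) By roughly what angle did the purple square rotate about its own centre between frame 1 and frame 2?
19° counter-clockwise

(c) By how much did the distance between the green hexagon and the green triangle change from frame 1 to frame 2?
+3.8

Distance in frame 1: 12.1. Distance in frame 2: 15.9.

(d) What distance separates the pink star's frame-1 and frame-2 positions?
2.9

The pink star moved from (15.5, 7.2) to (15.4, 4.3), a distance of √(0.1² + 2.9²) ≈ 2.9.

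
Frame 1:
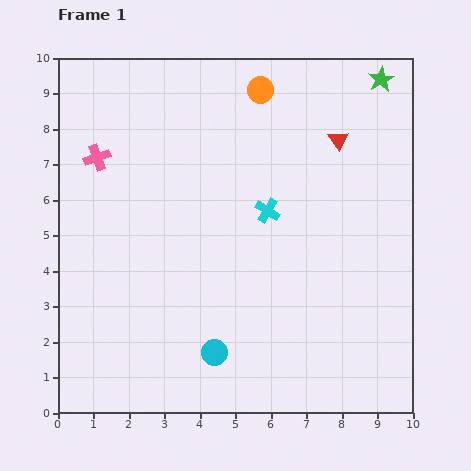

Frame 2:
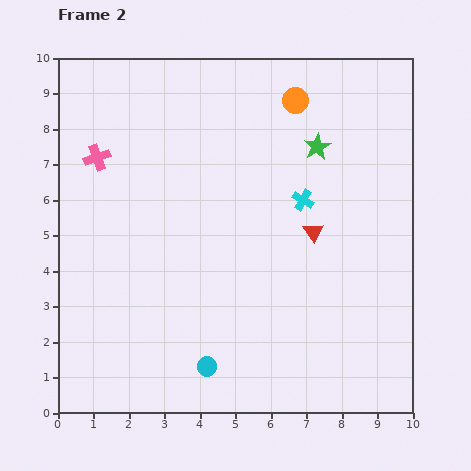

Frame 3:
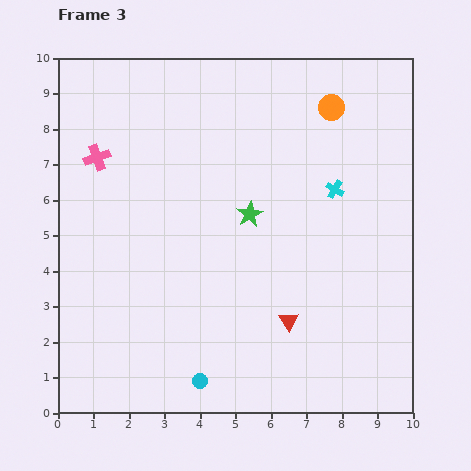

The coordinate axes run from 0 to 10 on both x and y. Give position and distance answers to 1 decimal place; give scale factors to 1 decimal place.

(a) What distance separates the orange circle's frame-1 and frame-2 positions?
1.0

The orange circle moved from (5.7, 9.1) to (6.7, 8.8), a distance of √(1.0² + 0.3²) ≈ 1.0.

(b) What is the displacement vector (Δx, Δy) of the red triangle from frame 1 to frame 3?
(-1.4, -5.1)

The red triangle was at (7.9, 7.7) in frame 1 and (6.5, 2.6) in frame 3.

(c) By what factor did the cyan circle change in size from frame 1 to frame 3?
0.6×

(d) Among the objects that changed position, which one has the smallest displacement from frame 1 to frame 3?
the cyan circle

(moved 0.9)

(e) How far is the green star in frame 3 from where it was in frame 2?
2.7

The green star moved from (7.3, 7.5) to (5.4, 5.6), a distance of √(1.9² + 1.9²) ≈ 2.7.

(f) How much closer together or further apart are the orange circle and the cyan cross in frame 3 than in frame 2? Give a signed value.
-0.5

Distance in frame 2: 2.8. Distance in frame 3: 2.3.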